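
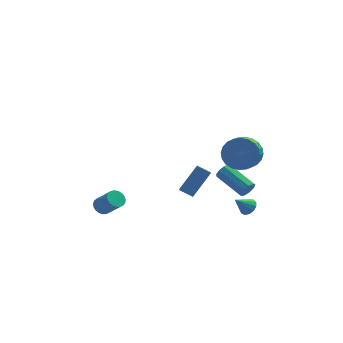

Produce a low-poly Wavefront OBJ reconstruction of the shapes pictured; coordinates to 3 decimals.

v 3.628 -1.469 -1.506
v 4.02 -1.789 -1.244
v 2.872 -1.731 -0.694
v 4.049 -1.494 -1.121
v 3.944 -1.19 -1.121
v 3.739 -0.975 -1.243
v 3.499 -0.917 -1.448
v 3.3 -1.033 -1.671
v 3.205 -1.288 -1.842
v 3.245 -1.601 -1.906
v 3.406 -1.871 -1.843
v 3.638 -2.014 -1.673
v 3.867 -1.983 -1.449
v -4.195 -0.52 -1.708
v -3.837 -0.74 -2.108
v -3.087 -1.4 -1.071
v -3.445 -1.18 -0.672
v -3.729 -0.531 -2.053
v -2.979 -1.192 -1.017
v -3.702 -0.321 -1.939
v -2.951 -0.981 -0.902
v -3.76 -0.145 -1.785
v -3.009 -0.805 -0.748
v -3.893 -0.033 -1.617
v -3.142 -0.694 -0.581
v -4.079 -0.006 -1.466
v -3.328 -0.666 -0.429
v -4.284 -0.068 -1.356
v -3.534 -0.728 -0.319
v -4.475 -0.208 -1.307
v -3.724 -0.868 -0.271
v -4.617 -0.402 -1.328
v -3.866 -1.062 -0.291
v -4.686 -0.616 -1.414
v -3.935 -1.276 -0.378
v -4.67 -0.814 -1.551
v -3.92 -1.474 -0.515
v -4.572 -0.96 -1.716
v -3.822 -1.621 -0.679
v -4.41 -1.031 -1.879
v -3.659 -1.691 -0.842
v -4.209 -1.014 -2.012
v -3.459 -1.674 -0.976
v -4.007 -0.911 -2.093
v -3.256 -1.571 -1.057
v 3.396 -0.989 2.549
v 4.039 -1.551 1.937
v 3.746 -2.412 2.42
v 3.104 -1.851 3.031
v 4.287 -1.459 2.25
v 3.994 -2.321 2.733
v 4.399 -1.296 2.609
v 4.106 -2.158 3.092
v 4.358 -1.087 2.958
v 4.065 -1.948 3.441
v 4.171 -0.862 3.246
v 3.878 -1.723 3.729
v 3.866 -0.657 3.427
v 3.573 -1.518 3.91
v 3.49 -0.502 3.474
v 3.197 -1.364 3.957
v 3.099 -0.422 3.381
v 2.806 -1.283 3.863
v 2.754 -0.428 3.16
v 2.461 -1.289 3.643
v 2.506 -0.519 2.847
v 2.213 -1.381 3.33
v 2.394 -0.682 2.488
v 2.101 -1.544 2.971
v 2.435 -0.892 2.139
v 2.142 -1.753 2.622
v 2.622 -1.117 1.851
v 2.329 -1.978 2.334
v 2.927 -1.322 1.67
v 2.634 -2.183 2.153
v 3.303 -1.476 1.623
v 3.01 -2.338 2.106
v 3.694 -1.557 1.717
v 3.401 -2.418 2.199
v 3.904 1.179 -1.984
v 4.195 1.19 -1.506
v 2.948 2.572 -0.778
v 2.656 2.561 -1.256
v 4.337 1.447 -1.752
v 3.089 2.83 -1.023
v 4.276 1.579 -2.107
v 3.028 2.962 -1.378
v 4.041 1.523 -2.404
v 2.793 2.906 -1.675
v 3.742 1.307 -2.505
v 2.494 2.689 -1.776
v 3.518 1.03 -2.362
v 2.271 2.413 -1.634
v 3.475 0.823 -2.043
v 2.228 2.206 -1.314
v 3.633 0.782 -1.696
v 2.385 2.165 -0.967
v 3.917 0.927 -1.484
v 2.669 2.31 -0.755
v 0.731 -0.314 -1.338
v 0.001 -0.006 -0.955
v 0.805 0.472 -1.829
v 0.075 0.78 -1.446
v 1.765 0.44 0.026
v 1.035 0.748 0.409
v 1.839 1.226 -0.465
v 1.109 1.534 -0.082
f 2 1 4
f 2 4 3
f 4 1 5
f 4 5 3
f 5 1 6
f 5 6 3
f 6 1 7
f 6 7 3
f 7 1 8
f 7 8 3
f 8 1 9
f 8 9 3
f 9 1 10
f 9 10 3
f 10 1 11
f 10 11 3
f 11 1 12
f 11 12 3
f 12 1 13
f 12 13 3
f 13 1 2
f 13 2 3
f 15 14 18
f 15 18 16
f 16 18 19
f 16 19 17
f 18 14 20
f 18 20 19
f 19 20 21
f 19 21 17
f 20 14 22
f 20 22 21
f 21 22 23
f 21 23 17
f 22 14 24
f 22 24 23
f 23 24 25
f 23 25 17
f 24 14 26
f 24 26 25
f 25 26 27
f 25 27 17
f 26 14 28
f 26 28 27
f 27 28 29
f 27 29 17
f 28 14 30
f 28 30 29
f 29 30 31
f 29 31 17
f 30 14 32
f 30 32 31
f 31 32 33
f 31 33 17
f 32 14 34
f 32 34 33
f 33 34 35
f 33 35 17
f 34 14 36
f 34 36 35
f 35 36 37
f 35 37 17
f 36 14 38
f 36 38 37
f 37 38 39
f 37 39 17
f 38 14 40
f 38 40 39
f 39 40 41
f 39 41 17
f 40 14 42
f 40 42 41
f 41 42 43
f 41 43 17
f 42 14 44
f 42 44 43
f 43 44 45
f 43 45 17
f 44 14 15
f 44 15 45
f 45 15 16
f 45 16 17
f 47 46 50
f 47 50 48
f 48 50 51
f 48 51 49
f 50 46 52
f 50 52 51
f 51 52 53
f 51 53 49
f 52 46 54
f 52 54 53
f 53 54 55
f 53 55 49
f 54 46 56
f 54 56 55
f 55 56 57
f 55 57 49
f 56 46 58
f 56 58 57
f 57 58 59
f 57 59 49
f 58 46 60
f 58 60 59
f 59 60 61
f 59 61 49
f 60 46 62
f 60 62 61
f 61 62 63
f 61 63 49
f 62 46 64
f 62 64 63
f 63 64 65
f 63 65 49
f 64 46 66
f 64 66 65
f 65 66 67
f 65 67 49
f 66 46 68
f 66 68 67
f 67 68 69
f 67 69 49
f 68 46 70
f 68 70 69
f 69 70 71
f 69 71 49
f 70 46 72
f 70 72 71
f 71 72 73
f 71 73 49
f 72 46 74
f 72 74 73
f 73 74 75
f 73 75 49
f 74 46 76
f 74 76 75
f 75 76 77
f 75 77 49
f 76 46 78
f 76 78 77
f 77 78 79
f 77 79 49
f 78 46 47
f 78 47 79
f 79 47 48
f 79 48 49
f 81 80 84
f 81 84 82
f 82 84 85
f 82 85 83
f 84 80 86
f 84 86 85
f 85 86 87
f 85 87 83
f 86 80 88
f 86 88 87
f 87 88 89
f 87 89 83
f 88 80 90
f 88 90 89
f 89 90 91
f 89 91 83
f 90 80 92
f 90 92 91
f 91 92 93
f 91 93 83
f 92 80 94
f 92 94 93
f 93 94 95
f 93 95 83
f 94 80 96
f 94 96 95
f 95 96 97
f 95 97 83
f 96 80 98
f 96 98 97
f 97 98 99
f 97 99 83
f 98 80 81
f 98 81 99
f 99 81 82
f 99 82 83
f 101 103 100
f 104 101 100
f 100 103 102
f 102 104 100
f 101 107 103
f 105 101 104
f 105 107 101
f 103 107 102
f 106 104 102
f 102 107 106
f 106 105 104
f 107 105 106



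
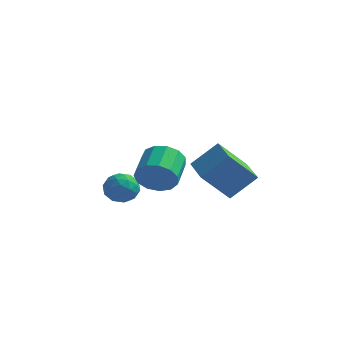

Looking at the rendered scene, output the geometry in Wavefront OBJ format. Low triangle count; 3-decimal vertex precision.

v 0.895 -3.859 3.7
v 1.445 -3.458 2.927
v 1.154 -1.941 3.506
v 0.605 -2.341 4.28
v 0.897 -3.491 2.738
v 0.606 -1.974 3.317
v 0.348 -3.641 2.855
v 0.058 -2.123 3.434
v -0.027 -3.86 3.241
v -0.317 -2.342 3.82
v -0.109 -4.078 3.772
v -0.399 -2.561 4.351
v 0.128 -4.227 4.281
v -0.162 -2.71 4.86
v 0.608 -4.259 4.605
v 0.318 -2.741 5.184
v 1.18 -4.164 4.642
v 0.889 -2.646 5.221
v 1.661 -3.972 4.38
v 1.37 -2.454 4.96
v 1.899 -3.744 3.903
v 1.608 -2.226 4.482
v 1.818 -3.552 3.361
v 1.528 -2.035 3.94
v 0.077 1.858 2.197
v 1.165 2.657 3.447
v 1.206 2.763 0.635
v 2.295 3.562 1.884
v 1.285 0.278 2.156
v 2.374 1.077 3.405
v 2.415 1.183 0.593
v 3.503 1.982 1.843
v -1.502 -1.173 2.216
v -1.17 -1.593 1.449
v -2.89 -1.167 1.611
v -2.558 -1.587 0.844
v -2.597 -2.054 1.653
v -1.74 -2.059 2.027
v -2.32 -0.701 1.033
v -1.463 -0.706 1.407
v -1.675 -1.302 0.718
v -1.847 -2.138 1.101
v -2.213 -0.622 1.959
v -2.385 -1.458 2.342
v -1.214 -1.384 1.886
v -2.846 -1.376 1.174
v -2.869 -1.651 1.65
v -2.674 -1.898 1.199
v -1.549 -1.657 2.226
v -1.354 -1.904 1.775
v -2.193 -2.175 1.895
v -2.706 -0.856 1.285
v -2.511 -1.103 0.834
v -1.386 -0.862 1.861
v -1.191 -1.109 1.41
v -1.867 -0.585 1.165
v -1.316 -1.459 1.005
v -2.131 -1.456 0.649
v -1.992 -0.935 0.76
v -1.488 -0.938 0.98
v -1.416 -1.951 1.23
v -2.232 -1.947 0.875
v -2.256 -2.222 1.35
v -1.752 -2.224 1.57
v -1.714 -1.78 0.8
v -1.828 -0.813 2.185
v -2.644 -0.809 1.83
v -2.308 -0.536 1.49
v -1.804 -0.538 1.71
v -1.929 -1.304 2.411
v -2.744 -1.301 2.055
v -2.572 -1.822 2.08
v -2.068 -1.825 2.3
v -2.346 -0.98 2.26
f 2 1 5
f 2 5 3
f 3 5 6
f 3 6 4
f 5 1 7
f 5 7 6
f 6 7 8
f 6 8 4
f 7 1 9
f 7 9 8
f 8 9 10
f 8 10 4
f 9 1 11
f 9 11 10
f 10 11 12
f 10 12 4
f 11 1 13
f 11 13 12
f 12 13 14
f 12 14 4
f 13 1 15
f 13 15 14
f 14 15 16
f 14 16 4
f 15 1 17
f 15 17 16
f 16 17 18
f 16 18 4
f 17 1 19
f 17 19 18
f 18 19 20
f 18 20 4
f 19 1 21
f 19 21 20
f 20 21 22
f 20 22 4
f 21 1 23
f 21 23 22
f 22 23 24
f 22 24 4
f 23 1 2
f 23 2 24
f 24 2 3
f 24 3 4
f 26 28 25
f 29 26 25
f 25 28 27
f 27 29 25
f 26 32 28
f 30 26 29
f 30 32 26
f 28 32 27
f 31 29 27
f 27 32 31
f 31 30 29
f 32 30 31
f 33 70 49
f 70 44 73
f 49 73 38
f 70 73 49
f 33 49 45
f 49 38 50
f 45 50 34
f 49 50 45
f 33 45 54
f 45 34 55
f 54 55 40
f 45 55 54
f 33 54 66
f 54 40 69
f 66 69 43
f 54 69 66
f 33 66 70
f 66 43 74
f 70 74 44
f 66 74 70
f 34 50 61
f 50 38 64
f 61 64 42
f 50 64 61
f 38 73 51
f 73 44 72
f 51 72 37
f 73 72 51
f 44 74 71
f 74 43 67
f 71 67 35
f 74 67 71
f 43 69 68
f 69 40 56
f 68 56 39
f 69 56 68
f 40 55 60
f 55 34 57
f 60 57 41
f 55 57 60
f 36 62 48
f 62 42 63
f 48 63 37
f 62 63 48
f 36 48 46
f 48 37 47
f 46 47 35
f 48 47 46
f 36 46 53
f 46 35 52
f 53 52 39
f 46 52 53
f 36 53 58
f 53 39 59
f 58 59 41
f 53 59 58
f 36 58 62
f 58 41 65
f 62 65 42
f 58 65 62
f 37 63 51
f 63 42 64
f 51 64 38
f 63 64 51
f 35 47 71
f 47 37 72
f 71 72 44
f 47 72 71
f 39 52 68
f 52 35 67
f 68 67 43
f 52 67 68
f 41 59 60
f 59 39 56
f 60 56 40
f 59 56 60
f 42 65 61
f 65 41 57
f 61 57 34
f 65 57 61



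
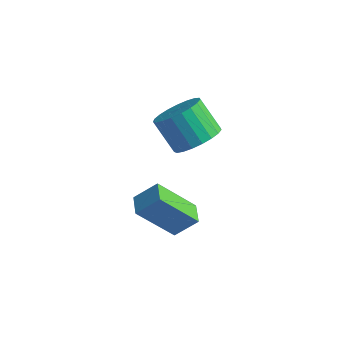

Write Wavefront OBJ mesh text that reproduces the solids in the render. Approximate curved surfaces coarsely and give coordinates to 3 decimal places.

v -0.578 1.721 0.501
v -0.084 1.174 1.035
v -1.008 1.351 2.072
v -1.502 1.899 1.539
v 0.065 1.513 1.11
v -0.858 1.69 2.147
v 0.104 1.888 1.08
v -0.82 2.065 2.117
v 0.024 2.235 0.95
v -0.899 2.412 1.987
v -0.159 2.492 0.743
v -1.083 2.669 1.78
v -0.415 2.617 0.493
v -1.339 2.794 1.531
v -0.7 2.586 0.246
v -1.623 2.763 1.283
v -0.963 2.406 0.042
v -1.886 2.583 1.079
v -1.16 2.108 -0.082
v -2.083 2.285 0.955
v -1.256 1.743 -0.106
v -2.179 1.92 0.932
v -1.235 1.374 -0.024
v -2.158 1.551 1.013
v -1.101 1.065 0.149
v -2.024 1.242 1.186
v -0.876 0.87 0.382
v -1.799 1.047 1.419
v -0.6 0.822 0.636
v -1.523 0.999 1.673
v -0.32 0.929 0.867
v -1.243 1.106 1.904
v -0.532 0.137 -3.45
v -1.553 -0.672 -1.999
v -1.028 0.801 -3.429
v -2.049 -0.008 -1.978
v 0.129 0.608 -2.722
v -0.892 -0.201 -1.271
v -0.367 1.272 -2.701
v -1.388 0.463 -1.25
f 2 1 5
f 2 5 3
f 3 5 6
f 3 6 4
f 5 1 7
f 5 7 6
f 6 7 8
f 6 8 4
f 7 1 9
f 7 9 8
f 8 9 10
f 8 10 4
f 9 1 11
f 9 11 10
f 10 11 12
f 10 12 4
f 11 1 13
f 11 13 12
f 12 13 14
f 12 14 4
f 13 1 15
f 13 15 14
f 14 15 16
f 14 16 4
f 15 1 17
f 15 17 16
f 16 17 18
f 16 18 4
f 17 1 19
f 17 19 18
f 18 19 20
f 18 20 4
f 19 1 21
f 19 21 20
f 20 21 22
f 20 22 4
f 21 1 23
f 21 23 22
f 22 23 24
f 22 24 4
f 23 1 25
f 23 25 24
f 24 25 26
f 24 26 4
f 25 1 27
f 25 27 26
f 26 27 28
f 26 28 4
f 27 1 29
f 27 29 28
f 28 29 30
f 28 30 4
f 29 1 31
f 29 31 30
f 30 31 32
f 30 32 4
f 31 1 2
f 31 2 32
f 32 2 3
f 32 3 4
f 34 36 33
f 37 34 33
f 33 36 35
f 35 37 33
f 34 40 36
f 38 34 37
f 38 40 34
f 36 40 35
f 39 37 35
f 35 40 39
f 39 38 37
f 40 38 39



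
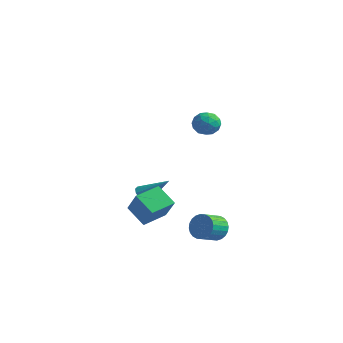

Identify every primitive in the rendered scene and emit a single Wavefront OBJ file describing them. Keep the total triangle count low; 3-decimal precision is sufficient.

v -1.952 -1.299 -3.842
v -1.576 -1.59 -4.096
v -0.788 -0.721 -2.778
v -1.59 -1.291 -4.243
v -1.743 -0.994 -4.236
v -1.976 -0.814 -4.079
v -2.2 -0.819 -3.831
v -2.329 -1.007 -3.588
v -2.315 -1.306 -3.442
v -2.162 -1.603 -3.448
v -1.929 -1.783 -3.605
v -1.705 -1.778 -3.853
v 2.737 -1.593 1.886
v 3.349 -1.575 2.213
v 2.531 -2.605 2.327
v 3.143 -2.587 2.654
v 2.631 -2.16 2.849
v 2.759 -1.534 2.577
v 3.121 -2.646 1.963
v 3.249 -2.02 1.691
v 3.586 -2.225 2.261
v 3.283 -1.925 2.809
v 2.597 -2.255 1.731
v 2.294 -1.955 2.279
v 3.061 -1.495 2.011
v 2.819 -2.685 2.529
v 2.518 -2.434 2.644
v 2.878 -2.423 2.836
v 2.714 -1.471 2.224
v 3.074 -1.461 2.417
v 2.652 -1.804 2.791
v 2.806 -2.719 2.123
v 3.166 -2.709 2.316
v 3.002 -1.757 1.704
v 3.362 -1.746 1.896
v 3.228 -2.376 1.749
v 3.56 -1.867 2.232
v 3.439 -2.462 2.491
v 3.426 -2.496 2.085
v 3.501 -2.129 1.924
v 3.382 -1.69 2.554
v 3.261 -2.285 2.813
v 2.96 -2.034 2.927
v 3.035 -1.666 2.767
v 3.521 -2.073 2.582
v 2.619 -1.895 1.727
v 2.498 -2.49 1.986
v 2.845 -2.514 1.773
v 2.92 -2.146 1.613
v 2.441 -1.718 2.049
v 2.32 -2.313 2.308
v 2.379 -2.051 2.616
v 2.454 -1.684 2.455
v 2.359 -2.107 1.958
v 3.988 -2.51 -3.76
v 4.277 -2.764 -4.357
v 4.261 -3.724 -3.956
v 3.972 -3.47 -3.36
v 4.503 -2.706 -4.208
v 4.487 -3.665 -3.807
v 4.651 -2.618 -3.991
v 4.635 -3.577 -3.59
v 4.698 -2.513 -3.739
v 4.682 -3.473 -3.338
v 4.636 -2.408 -3.49
v 4.62 -3.368 -3.089
v 4.476 -2.319 -3.282
v 4.46 -3.278 -2.881
v 4.242 -2.258 -3.147
v 4.226 -3.218 -2.746
v 3.969 -2.236 -3.106
v 3.953 -3.196 -2.705
v 3.699 -2.256 -3.164
v 3.683 -3.216 -2.763
v 3.473 -2.315 -3.313
v 3.457 -3.274 -2.912
v 3.325 -2.403 -3.53
v 3.309 -3.362 -3.129
v 3.278 -2.507 -3.782
v 3.262 -3.467 -3.381
v 3.34 -2.612 -4.031
v 3.324 -3.572 -3.63
v 3.5 -2.702 -4.239
v 3.484 -3.661 -3.838
v 3.734 -2.762 -4.374
v 3.718 -3.722 -3.973
v 4.007 -2.784 -4.415
v 3.991 -3.744 -4.014
v -1.023 -3.187 -3.865
v -0.05 -3.571 -2.667
v -0.871 -1.908 -3.578
v 0.102 -2.292 -2.38
v -0.022 -3.128 -4.66
v 0.951 -3.512 -3.462
v 0.13 -1.849 -4.373
v 1.103 -2.233 -3.175
f 2 1 4
f 2 4 3
f 4 1 5
f 4 5 3
f 5 1 6
f 5 6 3
f 6 1 7
f 6 7 3
f 7 1 8
f 7 8 3
f 8 1 9
f 8 9 3
f 9 1 10
f 9 10 3
f 10 1 11
f 10 11 3
f 11 1 12
f 11 12 3
f 12 1 2
f 12 2 3
f 13 50 29
f 50 24 53
f 29 53 18
f 50 53 29
f 13 29 25
f 29 18 30
f 25 30 14
f 29 30 25
f 13 25 34
f 25 14 35
f 34 35 20
f 25 35 34
f 13 34 46
f 34 20 49
f 46 49 23
f 34 49 46
f 13 46 50
f 46 23 54
f 50 54 24
f 46 54 50
f 14 30 41
f 30 18 44
f 41 44 22
f 30 44 41
f 18 53 31
f 53 24 52
f 31 52 17
f 53 52 31
f 24 54 51
f 54 23 47
f 51 47 15
f 54 47 51
f 23 49 48
f 49 20 36
f 48 36 19
f 49 36 48
f 20 35 40
f 35 14 37
f 40 37 21
f 35 37 40
f 16 42 28
f 42 22 43
f 28 43 17
f 42 43 28
f 16 28 26
f 28 17 27
f 26 27 15
f 28 27 26
f 16 26 33
f 26 15 32
f 33 32 19
f 26 32 33
f 16 33 38
f 33 19 39
f 38 39 21
f 33 39 38
f 16 38 42
f 38 21 45
f 42 45 22
f 38 45 42
f 17 43 31
f 43 22 44
f 31 44 18
f 43 44 31
f 15 27 51
f 27 17 52
f 51 52 24
f 27 52 51
f 19 32 48
f 32 15 47
f 48 47 23
f 32 47 48
f 21 39 40
f 39 19 36
f 40 36 20
f 39 36 40
f 22 45 41
f 45 21 37
f 41 37 14
f 45 37 41
f 56 55 59
f 56 59 57
f 57 59 60
f 57 60 58
f 59 55 61
f 59 61 60
f 60 61 62
f 60 62 58
f 61 55 63
f 61 63 62
f 62 63 64
f 62 64 58
f 63 55 65
f 63 65 64
f 64 65 66
f 64 66 58
f 65 55 67
f 65 67 66
f 66 67 68
f 66 68 58
f 67 55 69
f 67 69 68
f 68 69 70
f 68 70 58
f 69 55 71
f 69 71 70
f 70 71 72
f 70 72 58
f 71 55 73
f 71 73 72
f 72 73 74
f 72 74 58
f 73 55 75
f 73 75 74
f 74 75 76
f 74 76 58
f 75 55 77
f 75 77 76
f 76 77 78
f 76 78 58
f 77 55 79
f 77 79 78
f 78 79 80
f 78 80 58
f 79 55 81
f 79 81 80
f 80 81 82
f 80 82 58
f 81 55 83
f 81 83 82
f 82 83 84
f 82 84 58
f 83 55 85
f 83 85 84
f 84 85 86
f 84 86 58
f 85 55 87
f 85 87 86
f 86 87 88
f 86 88 58
f 87 55 56
f 87 56 88
f 88 56 57
f 88 57 58
f 90 92 89
f 93 90 89
f 89 92 91
f 91 93 89
f 90 96 92
f 94 90 93
f 94 96 90
f 92 96 91
f 95 93 91
f 91 96 95
f 95 94 93
f 96 94 95



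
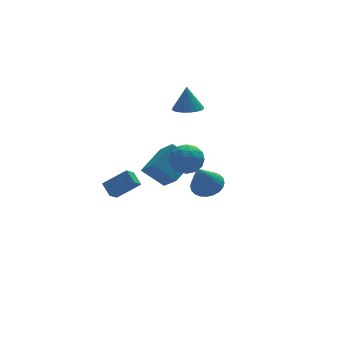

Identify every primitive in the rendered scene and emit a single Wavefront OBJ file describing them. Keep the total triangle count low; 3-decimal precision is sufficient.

v -1.993 0.286 -0.617
v -0.619 1.089 0.203
v -2.103 1.795 -1.91
v -0.729 2.597 -1.09
v -0.991 -0.457 -1.57
v 0.383 0.345 -0.75
v -1.101 1.051 -2.863
v 0.273 1.854 -2.043
v 1.593 1.698 -3.809
v 2.202 2.255 -3.359
v 0.787 1.142 -2.031
v 1.921 2.485 -3.415
v 1.591 2.595 -3.53
v 1.261 2.569 -3.687
v 0.982 2.41 -3.864
v 0.795 2.142 -4.032
v 0.73 1.807 -4.166
v 0.796 1.456 -4.246
v 0.984 1.141 -4.259
v 1.264 0.911 -4.204
v 1.594 0.8 -4.089
v 1.924 0.827 -3.931
v 2.204 0.986 -3.755
v 2.391 1.253 -3.587
v 2.456 1.588 -3.453
v 2.389 1.94 -3.373
v 1.023 3.074 1.406
v 1.511 2.393 1.552
v 1.077 3.426 2.874
v 1.74 2.624 1.488
v 1.86 2.924 1.411
v 1.852 3.246 1.334
v 1.718 3.543 1.268
v 1.479 3.767 1.223
v 1.17 3.887 1.206
v 0.838 3.882 1.219
v 0.535 3.754 1.261
v 0.306 3.523 1.325
v 0.186 3.224 1.401
v 0.194 2.901 1.479
v 0.327 2.605 1.545
v 0.567 2.38 1.59
v 0.876 2.261 1.607
v 1.207 2.265 1.594
v -1.533 -3.26 2.924
v -0.932 -3.898 2.596
v -2.548 -3.682 1.884
v -1.947 -4.32 1.556
v -2.335 -4.433 2.4
v -1.707 -4.172 3.043
v -1.773 -3.408 1.437
v -1.145 -3.147 2.08
v -1.08 -3.989 1.677
v -1.427 -4.623 2.272
v -2.053 -2.957 2.208
v -2.4 -3.591 2.803
v -1.143 -3.542 2.852
v -2.337 -4.038 1.628
v -2.565 -4.104 2.125
v -2.211 -4.479 1.932
v -1.599 -3.703 3.114
v -1.245 -4.078 2.922
v -2.07 -4.392 2.806
v -2.235 -3.502 1.558
v -1.881 -3.877 1.366
v -1.269 -3.101 2.548
v -0.915 -3.476 2.355
v -1.41 -3.188 1.674
v -0.877 -3.971 2.119
v -1.474 -4.219 1.507
v -1.372 -3.683 1.437
v -1.003 -3.53 1.815
v -1.081 -4.343 2.469
v -1.678 -4.591 1.857
v -1.906 -4.657 2.353
v -1.537 -4.504 2.731
v -1.168 -4.397 1.928
v -1.802 -2.989 2.623
v -2.399 -3.237 2.011
v -1.943 -3.076 1.749
v -1.574 -2.923 2.127
v -2.006 -3.361 2.973
v -2.603 -3.609 2.361
v -2.477 -4.05 2.665
v -2.108 -3.897 3.043
v -2.312 -3.183 2.552
v -3.77 0.857 -3.01
v -4.287 0.461 -2.495
v -3.902 1.637 -2.542
v -4.418 1.241 -2.026
v -2.562 0.499 -2.074
v -3.078 0.103 -1.558
v -2.693 1.279 -1.605
v -3.21 0.883 -1.09
f 2 4 1
f 5 2 1
f 1 4 3
f 3 5 1
f 2 8 4
f 6 2 5
f 6 8 2
f 4 8 3
f 7 5 3
f 3 8 7
f 7 6 5
f 8 6 7
f 10 9 12
f 10 12 11
f 12 9 13
f 12 13 11
f 13 9 14
f 13 14 11
f 14 9 15
f 14 15 11
f 15 9 16
f 15 16 11
f 16 9 17
f 16 17 11
f 17 9 18
f 17 18 11
f 18 9 19
f 18 19 11
f 19 9 20
f 19 20 11
f 20 9 21
f 20 21 11
f 21 9 22
f 21 22 11
f 22 9 23
f 22 23 11
f 23 9 24
f 23 24 11
f 24 9 25
f 24 25 11
f 25 9 26
f 25 26 11
f 26 9 10
f 26 10 11
f 28 27 30
f 28 30 29
f 30 27 31
f 30 31 29
f 31 27 32
f 31 32 29
f 32 27 33
f 32 33 29
f 33 27 34
f 33 34 29
f 34 27 35
f 34 35 29
f 35 27 36
f 35 36 29
f 36 27 37
f 36 37 29
f 37 27 38
f 37 38 29
f 38 27 39
f 38 39 29
f 39 27 40
f 39 40 29
f 40 27 41
f 40 41 29
f 41 27 42
f 41 42 29
f 42 27 43
f 42 43 29
f 43 27 44
f 43 44 29
f 44 27 28
f 44 28 29
f 45 82 61
f 82 56 85
f 61 85 50
f 82 85 61
f 45 61 57
f 61 50 62
f 57 62 46
f 61 62 57
f 45 57 66
f 57 46 67
f 66 67 52
f 57 67 66
f 45 66 78
f 66 52 81
f 78 81 55
f 66 81 78
f 45 78 82
f 78 55 86
f 82 86 56
f 78 86 82
f 46 62 73
f 62 50 76
f 73 76 54
f 62 76 73
f 50 85 63
f 85 56 84
f 63 84 49
f 85 84 63
f 56 86 83
f 86 55 79
f 83 79 47
f 86 79 83
f 55 81 80
f 81 52 68
f 80 68 51
f 81 68 80
f 52 67 72
f 67 46 69
f 72 69 53
f 67 69 72
f 48 74 60
f 74 54 75
f 60 75 49
f 74 75 60
f 48 60 58
f 60 49 59
f 58 59 47
f 60 59 58
f 48 58 65
f 58 47 64
f 65 64 51
f 58 64 65
f 48 65 70
f 65 51 71
f 70 71 53
f 65 71 70
f 48 70 74
f 70 53 77
f 74 77 54
f 70 77 74
f 49 75 63
f 75 54 76
f 63 76 50
f 75 76 63
f 47 59 83
f 59 49 84
f 83 84 56
f 59 84 83
f 51 64 80
f 64 47 79
f 80 79 55
f 64 79 80
f 53 71 72
f 71 51 68
f 72 68 52
f 71 68 72
f 54 77 73
f 77 53 69
f 73 69 46
f 77 69 73
f 88 90 87
f 91 88 87
f 87 90 89
f 89 91 87
f 88 94 90
f 92 88 91
f 92 94 88
f 90 94 89
f 93 91 89
f 89 94 93
f 93 92 91
f 94 92 93



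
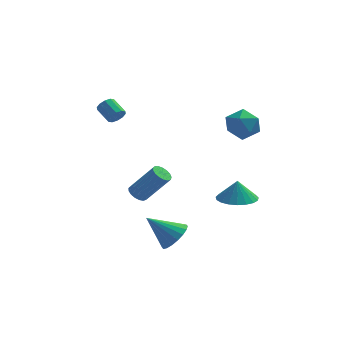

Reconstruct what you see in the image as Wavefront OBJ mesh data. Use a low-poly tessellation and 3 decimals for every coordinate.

v 2.417 0.611 -2.676
v 3.188 -0.067 -2.596
v 2.423 0.749 -1.564
v 3.399 0.302 -2.642
v 3.441 0.725 -2.694
v 3.306 1.129 -2.744
v 3.017 1.443 -2.781
v 2.624 1.613 -2.8
v 2.196 1.61 -2.798
v 1.806 1.434 -2.775
v 1.522 1.116 -2.734
v 1.392 0.711 -2.683
v 1.44 0.289 -2.632
v 1.657 -0.078 -2.587
v 2.006 -0.325 -2.558
v 2.425 -0.411 -2.55
v 2.844 -0.319 -2.563
v -0.479 -1.731 -3.988
v 0.115 -1.592 -3.327
v -1.821 -1.589 -2.812
v 0.04 -1.222 -3.458
v -0.139 -0.952 -3.694
v -0.385 -0.836 -3.989
v -0.649 -0.898 -4.283
v -0.88 -1.124 -4.519
v -1.032 -1.471 -4.65
v -1.074 -1.87 -4.65
v -0.998 -2.241 -4.518
v -0.82 -2.51 -4.282
v -0.574 -2.626 -3.988
v -0.309 -2.564 -3.694
v -0.078 -2.338 -3.458
v 0.073 -1.991 -3.327
v 1.818 0.658 2.817
v 2.288 1.438 2.491
v 2.972 -0.258 2.289
v 3.442 0.522 1.963
v 3.354 0.373 2.915
v 2.641 0.94 3.241
v 2.619 0.24 1.539
v 1.906 0.807 1.865
v 2.784 1.18 1.701
v 3.237 1.262 2.551
v 2.023 -0.082 2.229
v 2.476 0 3.079
v -2.541 3.931 -4.412
v -2.112 3.768 -4.766
v -0.869 3.606 -3.182
v -1.299 3.769 -2.828
v -2.088 4.044 -4.756
v -0.845 3.882 -3.172
v -2.169 4.295 -4.667
v -0.926 4.133 -3.083
v -2.334 4.462 -4.52
v -1.092 4.3 -2.936
v -2.548 4.507 -4.348
v -1.305 4.345 -2.764
v -2.759 4.421 -4.191
v -1.517 4.259 -2.607
v -2.921 4.222 -4.084
v -1.678 4.06 -2.5
v -2.996 3.957 -4.053
v -1.753 3.795 -2.469
v -2.967 3.685 -4.104
v -1.724 3.523 -2.519
v -2.84 3.47 -4.225
v -1.597 3.308 -2.641
v -2.645 3.361 -4.389
v -1.402 3.199 -2.805
v -2.426 3.382 -4.559
v -1.183 3.22 -2.975
v -2.234 3.529 -4.695
v -0.991 3.367 -3.111
v -3.47 3.227 1.431
v -3.071 3.364 1.734
v -3.67 4.051 2.212
v -4.07 3.913 1.909
v -3.066 3.551 1.472
v -3.666 4.238 1.951
v -3.215 3.614 1.195
v -3.815 4.3 1.673
v -3.462 3.528 1.007
v -4.062 4.215 1.486
v -3.712 3.328 0.982
v -4.312 4.015 1.46
v -3.87 3.089 1.128
v -4.469 3.776 1.606
v -3.874 2.902 1.389
v -4.474 3.589 1.868
v -3.725 2.84 1.667
v -4.325 3.526 2.145
v -3.478 2.925 1.854
v -4.078 3.612 2.333
v -3.228 3.125 1.88
v -3.828 3.812 2.358
f 2 1 4
f 2 4 3
f 4 1 5
f 4 5 3
f 5 1 6
f 5 6 3
f 6 1 7
f 6 7 3
f 7 1 8
f 7 8 3
f 8 1 9
f 8 9 3
f 9 1 10
f 9 10 3
f 10 1 11
f 10 11 3
f 11 1 12
f 11 12 3
f 12 1 13
f 12 13 3
f 13 1 14
f 13 14 3
f 14 1 15
f 14 15 3
f 15 1 16
f 15 16 3
f 16 1 17
f 16 17 3
f 17 1 2
f 17 2 3
f 19 18 21
f 19 21 20
f 21 18 22
f 21 22 20
f 22 18 23
f 22 23 20
f 23 18 24
f 23 24 20
f 24 18 25
f 24 25 20
f 25 18 26
f 25 26 20
f 26 18 27
f 26 27 20
f 27 18 28
f 27 28 20
f 28 18 29
f 28 29 20
f 29 18 30
f 29 30 20
f 30 18 31
f 30 31 20
f 31 18 32
f 31 32 20
f 32 18 33
f 32 33 20
f 33 18 19
f 33 19 20
f 34 45 39
f 34 39 35
f 34 35 41
f 34 41 44
f 34 44 45
f 35 39 43
f 39 45 38
f 45 44 36
f 44 41 40
f 41 35 42
f 37 43 38
f 37 38 36
f 37 36 40
f 37 40 42
f 37 42 43
f 38 43 39
f 36 38 45
f 40 36 44
f 42 40 41
f 43 42 35
f 47 46 50
f 47 50 48
f 48 50 51
f 48 51 49
f 50 46 52
f 50 52 51
f 51 52 53
f 51 53 49
f 52 46 54
f 52 54 53
f 53 54 55
f 53 55 49
f 54 46 56
f 54 56 55
f 55 56 57
f 55 57 49
f 56 46 58
f 56 58 57
f 57 58 59
f 57 59 49
f 58 46 60
f 58 60 59
f 59 60 61
f 59 61 49
f 60 46 62
f 60 62 61
f 61 62 63
f 61 63 49
f 62 46 64
f 62 64 63
f 63 64 65
f 63 65 49
f 64 46 66
f 64 66 65
f 65 66 67
f 65 67 49
f 66 46 68
f 66 68 67
f 67 68 69
f 67 69 49
f 68 46 70
f 68 70 69
f 69 70 71
f 69 71 49
f 70 46 72
f 70 72 71
f 71 72 73
f 71 73 49
f 72 46 47
f 72 47 73
f 73 47 48
f 73 48 49
f 75 74 78
f 75 78 76
f 76 78 79
f 76 79 77
f 78 74 80
f 78 80 79
f 79 80 81
f 79 81 77
f 80 74 82
f 80 82 81
f 81 82 83
f 81 83 77
f 82 74 84
f 82 84 83
f 83 84 85
f 83 85 77
f 84 74 86
f 84 86 85
f 85 86 87
f 85 87 77
f 86 74 88
f 86 88 87
f 87 88 89
f 87 89 77
f 88 74 90
f 88 90 89
f 89 90 91
f 89 91 77
f 90 74 92
f 90 92 91
f 91 92 93
f 91 93 77
f 92 74 94
f 92 94 93
f 93 94 95
f 93 95 77
f 94 74 75
f 94 75 95
f 95 75 76
f 95 76 77



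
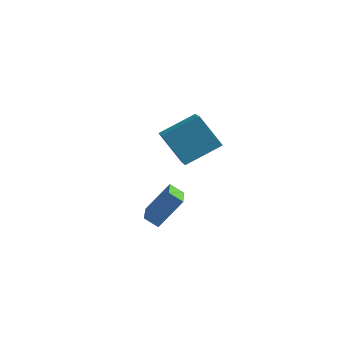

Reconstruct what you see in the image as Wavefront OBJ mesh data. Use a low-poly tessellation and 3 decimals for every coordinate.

v -0.865 -2.542 -2.827
v -1.569 -2.536 -2.351
v -1.399 -0.646 -3.639
v -2.103 -0.64 -3.162
v 0.083 -1.68 -1.438
v -0.621 -1.674 -0.961
v -0.451 0.216 -2.249
v -1.155 0.222 -1.773
v -3.017 4.344 -1.167
v -2.315 2.681 -0.154
v -1.474 5.574 -0.217
v -0.772 3.911 0.796
v -1.708 3.929 -2.756
v -1.006 2.266 -1.743
v -0.165 5.159 -1.806
v 0.537 3.496 -0.793
f 2 4 1
f 5 2 1
f 1 4 3
f 3 5 1
f 2 8 4
f 6 2 5
f 6 8 2
f 4 8 3
f 7 5 3
f 3 8 7
f 7 6 5
f 8 6 7
f 10 12 9
f 13 10 9
f 9 12 11
f 11 13 9
f 10 16 12
f 14 10 13
f 14 16 10
f 12 16 11
f 15 13 11
f 11 16 15
f 15 14 13
f 16 14 15



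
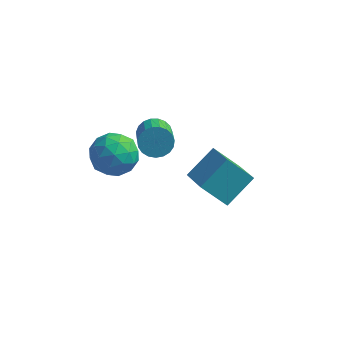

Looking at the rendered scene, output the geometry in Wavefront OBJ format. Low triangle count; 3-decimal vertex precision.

v -1.819 4.023 -0.843
v -1.507 4.484 -0.34
v -0.97 3.198 0.506
v -1.281 2.737 0.003
v -1.793 4.442 -0.222
v -1.256 3.157 0.624
v -2.083 4.328 -0.211
v -1.546 3.043 0.635
v -2.327 4.161 -0.309
v -1.79 2.876 0.536
v -2.484 3.97 -0.5
v -1.946 2.685 0.346
v -2.525 3.788 -0.75
v -1.988 2.503 0.096
v -2.444 3.647 -1.016
v -1.907 2.362 -0.17
v -2.255 3.571 -1.252
v -1.718 2.285 -0.406
v -1.991 3.573 -1.418
v -1.454 2.287 -0.572
v -1.697 3.652 -1.484
v -1.159 2.367 -0.638
v -1.424 3.796 -1.439
v -0.886 2.51 -0.593
v -1.219 3.979 -1.291
v -0.681 2.693 -0.445
v -1.118 4.169 -1.066
v -0.58 2.884 -0.22
v -1.138 4.334 -0.802
v -0.6 3.049 0.044
v -1.276 4.446 -0.545
v -0.738 3.16 0.301
v -0.061 3.033 -2.129
v 0.668 4.211 -1.195
v 1.031 3.208 -3.201
v 1.759 4.386 -2.267
v 0.921 1.794 -1.333
v 1.649 2.972 -0.399
v 2.012 1.969 -2.405
v 2.741 3.147 -1.471
v -1.446 0.232 2.479
v -0.81 -0.543 2.243
v -2.69 -0.857 2.697
v -2.054 -1.632 2.461
v -1.928 -1.111 3.342
v -1.159 -0.439 3.207
v -2.341 -0.961 1.733
v -1.572 -0.289 1.598
v -1.363 -1.281 1.782
v -1.107 -1.373 2.776
v -2.393 -0.027 2.164
v -2.137 -0.119 3.158
v -1.019 -0.06 2.342
v -2.481 -1.34 2.598
v -2.407 -1.034 3.116
v -2.033 -1.489 2.977
v -1.224 0.001 2.908
v -0.85 -0.454 2.769
v -1.507 -0.788 3.415
v -2.65 -0.946 2.171
v -2.276 -1.401 2.032
v -1.467 0.089 1.963
v -1.093 -0.366 1.824
v -1.993 -0.612 1.525
v -0.97 -0.949 1.932
v -1.701 -1.589 2.061
v -1.87 -1.195 1.633
v -1.418 -0.8 1.553
v -0.819 -1.004 2.516
v -1.551 -1.643 2.645
v -1.476 -1.337 3.162
v -1.025 -0.942 3.083
v -1.144 -1.437 2.246
v -1.949 0.243 2.295
v -2.681 -0.396 2.424
v -2.475 -0.458 1.857
v -2.024 -0.063 1.778
v -1.799 0.189 2.879
v -2.53 -0.451 3.008
v -2.082 -0.6 3.387
v -1.63 -0.205 3.307
v -2.356 0.037 2.694
f 2 1 5
f 2 5 3
f 3 5 6
f 3 6 4
f 5 1 7
f 5 7 6
f 6 7 8
f 6 8 4
f 7 1 9
f 7 9 8
f 8 9 10
f 8 10 4
f 9 1 11
f 9 11 10
f 10 11 12
f 10 12 4
f 11 1 13
f 11 13 12
f 12 13 14
f 12 14 4
f 13 1 15
f 13 15 14
f 14 15 16
f 14 16 4
f 15 1 17
f 15 17 16
f 16 17 18
f 16 18 4
f 17 1 19
f 17 19 18
f 18 19 20
f 18 20 4
f 19 1 21
f 19 21 20
f 20 21 22
f 20 22 4
f 21 1 23
f 21 23 22
f 22 23 24
f 22 24 4
f 23 1 25
f 23 25 24
f 24 25 26
f 24 26 4
f 25 1 27
f 25 27 26
f 26 27 28
f 26 28 4
f 27 1 29
f 27 29 28
f 28 29 30
f 28 30 4
f 29 1 31
f 29 31 30
f 30 31 32
f 30 32 4
f 31 1 2
f 31 2 32
f 32 2 3
f 32 3 4
f 34 36 33
f 37 34 33
f 33 36 35
f 35 37 33
f 34 40 36
f 38 34 37
f 38 40 34
f 36 40 35
f 39 37 35
f 35 40 39
f 39 38 37
f 40 38 39
f 41 78 57
f 78 52 81
f 57 81 46
f 78 81 57
f 41 57 53
f 57 46 58
f 53 58 42
f 57 58 53
f 41 53 62
f 53 42 63
f 62 63 48
f 53 63 62
f 41 62 74
f 62 48 77
f 74 77 51
f 62 77 74
f 41 74 78
f 74 51 82
f 78 82 52
f 74 82 78
f 42 58 69
f 58 46 72
f 69 72 50
f 58 72 69
f 46 81 59
f 81 52 80
f 59 80 45
f 81 80 59
f 52 82 79
f 82 51 75
f 79 75 43
f 82 75 79
f 51 77 76
f 77 48 64
f 76 64 47
f 77 64 76
f 48 63 68
f 63 42 65
f 68 65 49
f 63 65 68
f 44 70 56
f 70 50 71
f 56 71 45
f 70 71 56
f 44 56 54
f 56 45 55
f 54 55 43
f 56 55 54
f 44 54 61
f 54 43 60
f 61 60 47
f 54 60 61
f 44 61 66
f 61 47 67
f 66 67 49
f 61 67 66
f 44 66 70
f 66 49 73
f 70 73 50
f 66 73 70
f 45 71 59
f 71 50 72
f 59 72 46
f 71 72 59
f 43 55 79
f 55 45 80
f 79 80 52
f 55 80 79
f 47 60 76
f 60 43 75
f 76 75 51
f 60 75 76
f 49 67 68
f 67 47 64
f 68 64 48
f 67 64 68
f 50 73 69
f 73 49 65
f 69 65 42
f 73 65 69



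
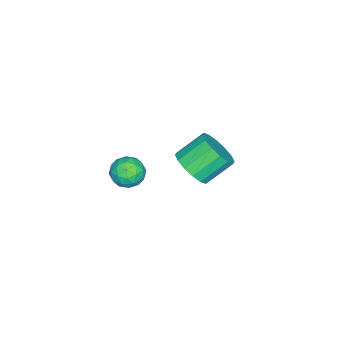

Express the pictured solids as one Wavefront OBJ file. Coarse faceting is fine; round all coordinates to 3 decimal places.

v 1.008 0.236 -0.704
v 1.39 0.377 -0.182
v 1.49 -0.717 -0.798
v 1.872 -0.576 -0.276
v 1.223 -0.681 -0.193
v 0.926 -0.092 -0.135
v 1.954 -0.248 -0.845
v 1.657 0.341 -0.787
v 1.975 0.079 -0.269
v 1.523 -0.189 0.134
v 1.357 -0.151 -1.114
v 0.905 -0.419 -0.711
v 1.157 0.39 -0.435
v 1.723 -0.73 -0.545
v 1.342 -0.792 -0.496
v 1.567 -0.709 -0.189
v 0.884 0.114 -0.407
v 1.108 0.197 -0.1
v 1.01 -0.425 -0.106
v 1.772 -0.537 -0.88
v 1.996 -0.454 -0.573
v 1.313 0.369 -0.791
v 1.538 0.452 -0.484
v 1.87 0.085 -0.874
v 1.725 0.298 -0.179
v 2.008 -0.262 -0.234
v 2.057 -0.069 -0.569
v 1.882 0.277 -0.535
v 1.46 0.14 0.058
v 1.743 -0.42 0.003
v 1.362 -0.482 0.052
v 1.187 -0.136 0.086
v 1.803 -0.035 0.007
v 1.137 0.08 -0.983
v 1.42 -0.48 -1.038
v 1.693 -0.204 -1.066
v 1.518 0.142 -1.032
v 0.872 -0.078 -0.746
v 1.155 -0.638 -0.801
v 0.998 -0.617 -0.445
v 0.823 -0.271 -0.411
v 1.077 -0.305 -0.987
v -2.328 0.521 -3.34
v -1.688 0.527 -2.78
v -2.413 1.265 -1.96
v -3.052 1.259 -2.52
v -1.619 0.879 -3.036
v -2.344 1.616 -2.215
v -1.74 1.134 -3.373
v -2.465 1.872 -2.552
v -2.018 1.226 -3.701
v -2.743 1.964 -2.88
v -2.38 1.129 -3.932
v -3.104 1.866 -3.112
v -2.727 0.869 -4.005
v -3.452 1.606 -3.185
v -2.967 0.515 -3.9
v -3.692 1.253 -3.08
v -3.036 0.164 -3.645
v -3.761 0.901 -2.824
v -2.915 -0.092 -3.308
v -3.64 0.646 -2.487
v -2.637 -0.184 -2.98
v -3.362 0.554 -2.159
v -2.276 -0.086 -2.748
v -3 0.651 -1.928
v -1.928 0.174 -2.675
v -2.653 0.911 -1.855
f 1 38 17
f 38 12 41
f 17 41 6
f 38 41 17
f 1 17 13
f 17 6 18
f 13 18 2
f 17 18 13
f 1 13 22
f 13 2 23
f 22 23 8
f 13 23 22
f 1 22 34
f 22 8 37
f 34 37 11
f 22 37 34
f 1 34 38
f 34 11 42
f 38 42 12
f 34 42 38
f 2 18 29
f 18 6 32
f 29 32 10
f 18 32 29
f 6 41 19
f 41 12 40
f 19 40 5
f 41 40 19
f 12 42 39
f 42 11 35
f 39 35 3
f 42 35 39
f 11 37 36
f 37 8 24
f 36 24 7
f 37 24 36
f 8 23 28
f 23 2 25
f 28 25 9
f 23 25 28
f 4 30 16
f 30 10 31
f 16 31 5
f 30 31 16
f 4 16 14
f 16 5 15
f 14 15 3
f 16 15 14
f 4 14 21
f 14 3 20
f 21 20 7
f 14 20 21
f 4 21 26
f 21 7 27
f 26 27 9
f 21 27 26
f 4 26 30
f 26 9 33
f 30 33 10
f 26 33 30
f 5 31 19
f 31 10 32
f 19 32 6
f 31 32 19
f 3 15 39
f 15 5 40
f 39 40 12
f 15 40 39
f 7 20 36
f 20 3 35
f 36 35 11
f 20 35 36
f 9 27 28
f 27 7 24
f 28 24 8
f 27 24 28
f 10 33 29
f 33 9 25
f 29 25 2
f 33 25 29
f 44 43 47
f 44 47 45
f 45 47 48
f 45 48 46
f 47 43 49
f 47 49 48
f 48 49 50
f 48 50 46
f 49 43 51
f 49 51 50
f 50 51 52
f 50 52 46
f 51 43 53
f 51 53 52
f 52 53 54
f 52 54 46
f 53 43 55
f 53 55 54
f 54 55 56
f 54 56 46
f 55 43 57
f 55 57 56
f 56 57 58
f 56 58 46
f 57 43 59
f 57 59 58
f 58 59 60
f 58 60 46
f 59 43 61
f 59 61 60
f 60 61 62
f 60 62 46
f 61 43 63
f 61 63 62
f 62 63 64
f 62 64 46
f 63 43 65
f 63 65 64
f 64 65 66
f 64 66 46
f 65 43 67
f 65 67 66
f 66 67 68
f 66 68 46
f 67 43 44
f 67 44 68
f 68 44 45
f 68 45 46



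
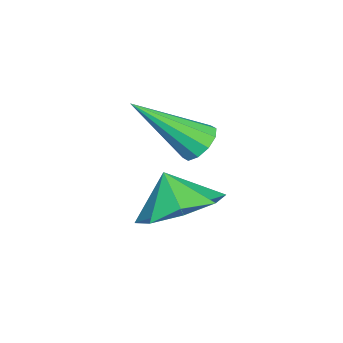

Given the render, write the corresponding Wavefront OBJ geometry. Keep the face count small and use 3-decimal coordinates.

v -0.988 3.184 2.347
v -0.565 3.062 2.053
v -0.492 1.856 3.613
v -0.477 3.296 2.264
v -0.584 3.487 2.507
v -0.846 3.563 2.689
v -1.162 3.494 2.741
v -1.412 3.306 2.642
v -1.5 3.072 2.43
v -1.392 2.88 2.187
v -1.131 2.805 2.005
v -0.815 2.874 1.954
v -0.333 2.965 0.703
v 0.515 3.274 1.156
v -0.627 2.515 1.557
v -0.062 3.784 1.228
v -0.797 3.815 0.992
v -1.261 3.348 0.586
v -1.181 2.657 0.249
v -0.605 2.147 0.177
v 0.13 2.116 0.414
v 0.594 2.583 0.819
f 2 1 4
f 2 4 3
f 4 1 5
f 4 5 3
f 5 1 6
f 5 6 3
f 6 1 7
f 6 7 3
f 7 1 8
f 7 8 3
f 8 1 9
f 8 9 3
f 9 1 10
f 9 10 3
f 10 1 11
f 10 11 3
f 11 1 12
f 11 12 3
f 12 1 2
f 12 2 3
f 14 13 16
f 14 16 15
f 16 13 17
f 16 17 15
f 17 13 18
f 17 18 15
f 18 13 19
f 18 19 15
f 19 13 20
f 19 20 15
f 20 13 21
f 20 21 15
f 21 13 22
f 21 22 15
f 22 13 14
f 22 14 15



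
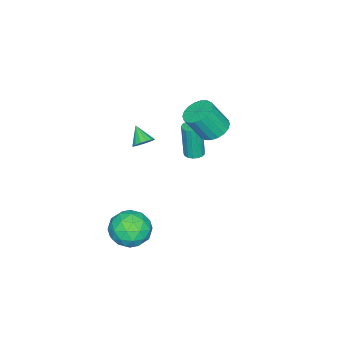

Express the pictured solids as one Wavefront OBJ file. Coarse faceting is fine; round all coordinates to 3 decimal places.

v 2.853 -1.896 2.637
v 3.166 -2.356 2.388
v 2.407 -2.604 3.383
v 3.356 -2.24 2.612
v 3.411 -2.031 2.843
v 3.316 -1.786 3.019
v 3.097 -1.571 3.092
v 2.813 -1.443 3.044
v 2.539 -1.436 2.887
v 2.349 -1.553 2.663
v 2.294 -1.761 2.432
v 2.389 -2.006 2.256
v 2.608 -2.221 2.183
v 2.893 -2.349 2.231
v -2.525 -1.917 -2.189
v -1.958 -1.979 -2.171
v -2.049 -2.185 -0.053
v -2.615 -2.123 -0.071
v -1.995 -1.71 -2.146
v -2.086 -1.916 -0.028
v -2.154 -1.488 -2.131
v -2.244 -1.694 -0.013
v -2.397 -1.365 -2.13
v -2.488 -1.571 -0.012
v -2.669 -1.368 -2.142
v -2.76 -1.574 -0.024
v -2.909 -1.497 -2.165
v -3 -1.703 -0.047
v -3.06 -1.722 -2.193
v -3.151 -1.928 -0.075
v -3.089 -1.992 -2.22
v -3.18 -2.198 -0.102
v -2.988 -2.245 -2.241
v -3.079 -2.451 -0.123
v -2.781 -2.422 -2.249
v -2.872 -2.628 -0.131
v -2.516 -2.484 -2.244
v -2.607 -2.69 -0.126
v -2.252 -2.416 -2.226
v -2.343 -2.622 -0.108
v -2.051 -2.234 -2.2
v -2.142 -2.44 -0.082
v -0.745 0.208 1.982
v -0.056 0.772 1.991
v 0.493 0.075 3.488
v -0.195 -0.488 3.478
v -0.336 0.972 2.187
v 0.213 0.275 3.684
v -0.697 1.021 2.342
v -0.148 0.324 3.839
v -1.068 0.908 2.426
v -0.519 0.212 3.923
v -1.374 0.657 2.422
v -0.825 -0.039 3.919
v -1.556 0.318 2.33
v -1.007 -0.379 3.827
v -1.577 -0.044 2.17
v -1.028 -0.741 3.666
v -1.433 -0.355 1.972
v -0.884 -1.052 3.469
v -1.153 -0.555 1.776
v -0.604 -1.252 3.273
v -0.792 -0.604 1.621
v -0.243 -1.301 3.118
v -0.421 -0.492 1.537
v 0.128 -1.188 3.034
v -0.115 -0.241 1.541
v 0.434 -0.937 3.038
v 0.067 0.099 1.633
v 0.616 -0.598 3.13
v 0.088 0.461 1.794
v 0.637 -0.236 3.29
v 4.344 -1.69 -2.515
v 5.091 -1.998 -3.415
v 2.809 -2.222 -3.605
v 3.556 -2.53 -4.505
v 3.535 -3.182 -3.488
v 4.484 -2.854 -2.814
v 3.416 -1.366 -4.206
v 4.365 -1.038 -3.532
v 4.517 -1.798 -4.461
v 4.59 -2.92 -4.016
v 3.31 -1.3 -3.004
v 3.383 -2.422 -2.559
v 4.852 -1.797 -2.869
v 3.048 -2.423 -4.151
v 3.036 -2.806 -3.553
v 3.474 -2.987 -4.082
v 4.496 -2.3 -2.516
v 4.934 -2.481 -3.045
v 4.02 -3.177 -3.088
v 2.966 -1.739 -3.975
v 3.404 -1.92 -4.504
v 4.426 -1.233 -2.938
v 4.864 -1.414 -3.467
v 3.88 -1.043 -3.932
v 4.954 -1.861 -4.013
v 4.051 -2.173 -4.654
v 3.97 -1.489 -4.478
v 4.527 -1.296 -4.082
v 4.997 -2.52 -3.752
v 4.095 -2.833 -4.393
v 4.082 -3.216 -3.794
v 4.64 -3.023 -3.398
v 4.66 -2.403 -4.366
v 3.805 -1.387 -2.627
v 2.903 -1.7 -3.268
v 3.26 -1.197 -3.622
v 3.818 -1.004 -3.226
v 3.849 -2.047 -2.366
v 2.946 -2.359 -3.007
v 3.373 -2.924 -2.938
v 3.93 -2.731 -2.542
v 3.24 -1.817 -2.654
f 2 1 4
f 2 4 3
f 4 1 5
f 4 5 3
f 5 1 6
f 5 6 3
f 6 1 7
f 6 7 3
f 7 1 8
f 7 8 3
f 8 1 9
f 8 9 3
f 9 1 10
f 9 10 3
f 10 1 11
f 10 11 3
f 11 1 12
f 11 12 3
f 12 1 13
f 12 13 3
f 13 1 14
f 13 14 3
f 14 1 2
f 14 2 3
f 16 15 19
f 16 19 17
f 17 19 20
f 17 20 18
f 19 15 21
f 19 21 20
f 20 21 22
f 20 22 18
f 21 15 23
f 21 23 22
f 22 23 24
f 22 24 18
f 23 15 25
f 23 25 24
f 24 25 26
f 24 26 18
f 25 15 27
f 25 27 26
f 26 27 28
f 26 28 18
f 27 15 29
f 27 29 28
f 28 29 30
f 28 30 18
f 29 15 31
f 29 31 30
f 30 31 32
f 30 32 18
f 31 15 33
f 31 33 32
f 32 33 34
f 32 34 18
f 33 15 35
f 33 35 34
f 34 35 36
f 34 36 18
f 35 15 37
f 35 37 36
f 36 37 38
f 36 38 18
f 37 15 39
f 37 39 38
f 38 39 40
f 38 40 18
f 39 15 41
f 39 41 40
f 40 41 42
f 40 42 18
f 41 15 16
f 41 16 42
f 42 16 17
f 42 17 18
f 44 43 47
f 44 47 45
f 45 47 48
f 45 48 46
f 47 43 49
f 47 49 48
f 48 49 50
f 48 50 46
f 49 43 51
f 49 51 50
f 50 51 52
f 50 52 46
f 51 43 53
f 51 53 52
f 52 53 54
f 52 54 46
f 53 43 55
f 53 55 54
f 54 55 56
f 54 56 46
f 55 43 57
f 55 57 56
f 56 57 58
f 56 58 46
f 57 43 59
f 57 59 58
f 58 59 60
f 58 60 46
f 59 43 61
f 59 61 60
f 60 61 62
f 60 62 46
f 61 43 63
f 61 63 62
f 62 63 64
f 62 64 46
f 63 43 65
f 63 65 64
f 64 65 66
f 64 66 46
f 65 43 67
f 65 67 66
f 66 67 68
f 66 68 46
f 67 43 69
f 67 69 68
f 68 69 70
f 68 70 46
f 69 43 71
f 69 71 70
f 70 71 72
f 70 72 46
f 71 43 44
f 71 44 72
f 72 44 45
f 72 45 46
f 73 110 89
f 110 84 113
f 89 113 78
f 110 113 89
f 73 89 85
f 89 78 90
f 85 90 74
f 89 90 85
f 73 85 94
f 85 74 95
f 94 95 80
f 85 95 94
f 73 94 106
f 94 80 109
f 106 109 83
f 94 109 106
f 73 106 110
f 106 83 114
f 110 114 84
f 106 114 110
f 74 90 101
f 90 78 104
f 101 104 82
f 90 104 101
f 78 113 91
f 113 84 112
f 91 112 77
f 113 112 91
f 84 114 111
f 114 83 107
f 111 107 75
f 114 107 111
f 83 109 108
f 109 80 96
f 108 96 79
f 109 96 108
f 80 95 100
f 95 74 97
f 100 97 81
f 95 97 100
f 76 102 88
f 102 82 103
f 88 103 77
f 102 103 88
f 76 88 86
f 88 77 87
f 86 87 75
f 88 87 86
f 76 86 93
f 86 75 92
f 93 92 79
f 86 92 93
f 76 93 98
f 93 79 99
f 98 99 81
f 93 99 98
f 76 98 102
f 98 81 105
f 102 105 82
f 98 105 102
f 77 103 91
f 103 82 104
f 91 104 78
f 103 104 91
f 75 87 111
f 87 77 112
f 111 112 84
f 87 112 111
f 79 92 108
f 92 75 107
f 108 107 83
f 92 107 108
f 81 99 100
f 99 79 96
f 100 96 80
f 99 96 100
f 82 105 101
f 105 81 97
f 101 97 74
f 105 97 101



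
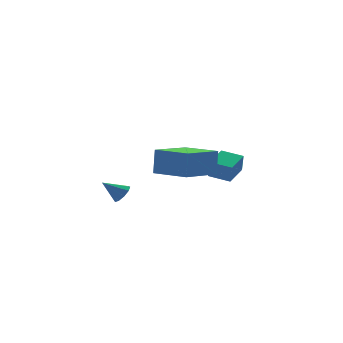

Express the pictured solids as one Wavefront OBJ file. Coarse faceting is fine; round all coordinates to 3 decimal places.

v 3.131 0.325 -2.729
v 3.093 0.093 -1.819
v 2.418 1.066 -2.569
v 2.38 0.833 -1.66
v 4.04 1.147 -2.48
v 4.002 0.914 -1.571
v 3.327 1.887 -2.321
v 3.289 1.655 -1.411
v 0.257 -1.753 -1.221
v 0.434 -1.488 -0.012
v -0.607 -0.268 -1.421
v -0.429 -0.002 -0.212
v 2.009 -0.798 -1.688
v 2.187 -0.532 -0.479
v 1.146 0.688 -1.888
v 1.323 0.953 -0.679
v -2.184 -0.834 -2.15
v -1.878 -0.929 -1.753
v -2.956 -0.566 -1.49
v -1.846 -0.595 -1.852
v -1.973 -0.374 -2.09
v -2.198 -0.368 -2.356
v -2.417 -0.58 -2.526
v -2.527 -0.911 -2.519
v -2.477 -1.206 -2.34
v -2.289 -1.327 -2.072
v -2.053 -1.218 -1.84
f 2 4 1
f 5 2 1
f 1 4 3
f 3 5 1
f 2 8 4
f 6 2 5
f 6 8 2
f 4 8 3
f 7 5 3
f 3 8 7
f 7 6 5
f 8 6 7
f 10 12 9
f 13 10 9
f 9 12 11
f 11 13 9
f 10 16 12
f 14 10 13
f 14 16 10
f 12 16 11
f 15 13 11
f 11 16 15
f 15 14 13
f 16 14 15
f 18 17 20
f 18 20 19
f 20 17 21
f 20 21 19
f 21 17 22
f 21 22 19
f 22 17 23
f 22 23 19
f 23 17 24
f 23 24 19
f 24 17 25
f 24 25 19
f 25 17 26
f 25 26 19
f 26 17 27
f 26 27 19
f 27 17 18
f 27 18 19



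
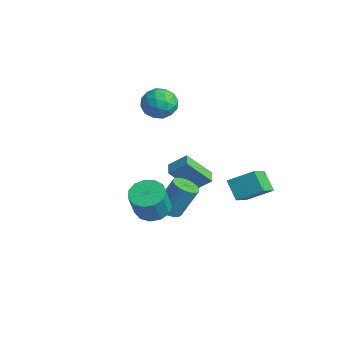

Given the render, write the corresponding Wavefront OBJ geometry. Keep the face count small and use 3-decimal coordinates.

v 1.877 3.082 -2.509
v 2.733 1.924 -1.663
v 0.907 3.061 -1.556
v 1.764 1.904 -0.71
v 2.656 4.256 -1.69
v 3.513 3.099 -0.844
v 1.687 4.236 -0.737
v 2.543 3.078 0.109
v 1.329 -1.321 -2.177
v 1.764 -1.922 -1.971
v 2.106 -1.059 -0.177
v 1.671 -0.459 -0.383
v 1.991 -1.71 -2.116
v 2.333 -0.847 -0.322
v 2.087 -1.421 -2.273
v 2.428 -0.558 -0.479
v 2.032 -1.112 -2.412
v 2.374 -0.249 -0.617
v 1.838 -0.845 -2.503
v 2.18 0.018 -0.709
v 1.544 -0.672 -2.53
v 1.886 0.191 -0.736
v 1.207 -0.628 -2.488
v 1.549 0.235 -0.693
v 0.894 -0.721 -2.383
v 1.236 0.142 -0.589
v 0.667 -0.933 -2.238
v 1.009 -0.07 -0.444
v 0.572 -1.222 -2.081
v 0.913 -0.359 -0.287
v 0.626 -1.531 -1.943
v 0.968 -0.668 -0.148
v 0.82 -1.798 -1.851
v 1.162 -0.935 -0.057
v 1.114 -1.971 -1.824
v 1.456 -1.108 -0.03
v 1.451 -2.015 -1.867
v 1.793 -1.152 -0.072
v -2.458 1.272 3.376
v -1.91 0.366 3.15
v -3.97 0.414 3.15
v -3.422 -0.492 2.924
v -3.412 -0.09 3.93
v -2.478 0.44 4.069
v -3.402 0.34 2.231
v -2.468 0.87 2.37
v -2.494 -0.211 2.442
v -2.5 -0.476 3.492
v -3.38 1.256 2.808
v -3.386 0.991 3.858
v -2.052 0.894 3.283
v -3.828 -0.114 3.017
v -3.823 0.122 3.608
v -3.501 -0.41 3.476
v -2.385 0.938 3.823
v -2.063 0.405 3.69
v -2.946 0.138 4.149
v -3.817 0.375 2.61
v -3.495 -0.158 2.477
v -2.379 1.19 2.824
v -2.057 0.658 2.692
v -2.934 0.642 2.151
v -2.072 0.023 2.734
v -2.961 -0.482 2.601
v -2.949 0.007 2.194
v -2.4 0.319 2.276
v -2.076 -0.133 3.351
v -2.964 -0.637 3.219
v -2.959 -0.401 3.81
v -2.41 -0.089 3.892
v -2.419 -0.472 2.935
v -2.916 1.417 3.081
v -3.804 0.913 2.949
v -3.47 0.869 2.408
v -2.921 1.181 2.49
v -2.919 1.262 3.699
v -3.808 0.757 3.566
v -3.48 0.461 4.024
v -2.931 0.773 4.106
v -3.461 1.252 3.365
v 2.254 -2.7 -1.044
v 2.773 -1.869 -0.899
v 3.284 -2.469 0.709
v 2.766 -3.3 0.564
v 2.261 -1.772 -0.699
v 2.772 -2.372 0.908
v 1.747 -1.969 -0.61
v 2.258 -2.569 0.998
v 1.394 -2.399 -0.658
v 1.905 -2.998 0.95
v 1.314 -2.924 -0.828
v 1.826 -3.523 0.779
v 1.533 -3.378 -1.067
v 2.044 -3.977 0.54
v 1.981 -3.617 -1.299
v 2.492 -4.216 0.309
v 2.515 -3.565 -1.449
v 3.027 -4.164 0.158
v 2.967 -3.238 -1.471
v 3.478 -3.838 0.136
v 3.193 -2.741 -1.357
v 3.704 -3.34 0.25
v 3.12 -2.231 -1.144
v 3.631 -2.83 0.463
v -3.279 2.684 -4.704
v -3.648 1.3 -3.087
v -4.022 3.066 -4.546
v -4.391 1.682 -2.929
v -2.669 3.518 -3.851
v -3.038 2.134 -2.234
v -3.412 3.9 -3.693
v -3.781 2.516 -2.076
f 2 4 1
f 5 2 1
f 1 4 3
f 3 5 1
f 2 8 4
f 6 2 5
f 6 8 2
f 4 8 3
f 7 5 3
f 3 8 7
f 7 6 5
f 8 6 7
f 10 9 13
f 10 13 11
f 11 13 14
f 11 14 12
f 13 9 15
f 13 15 14
f 14 15 16
f 14 16 12
f 15 9 17
f 15 17 16
f 16 17 18
f 16 18 12
f 17 9 19
f 17 19 18
f 18 19 20
f 18 20 12
f 19 9 21
f 19 21 20
f 20 21 22
f 20 22 12
f 21 9 23
f 21 23 22
f 22 23 24
f 22 24 12
f 23 9 25
f 23 25 24
f 24 25 26
f 24 26 12
f 25 9 27
f 25 27 26
f 26 27 28
f 26 28 12
f 27 9 29
f 27 29 28
f 28 29 30
f 28 30 12
f 29 9 31
f 29 31 30
f 30 31 32
f 30 32 12
f 31 9 33
f 31 33 32
f 32 33 34
f 32 34 12
f 33 9 35
f 33 35 34
f 34 35 36
f 34 36 12
f 35 9 37
f 35 37 36
f 36 37 38
f 36 38 12
f 37 9 10
f 37 10 38
f 38 10 11
f 38 11 12
f 39 76 55
f 76 50 79
f 55 79 44
f 76 79 55
f 39 55 51
f 55 44 56
f 51 56 40
f 55 56 51
f 39 51 60
f 51 40 61
f 60 61 46
f 51 61 60
f 39 60 72
f 60 46 75
f 72 75 49
f 60 75 72
f 39 72 76
f 72 49 80
f 76 80 50
f 72 80 76
f 40 56 67
f 56 44 70
f 67 70 48
f 56 70 67
f 44 79 57
f 79 50 78
f 57 78 43
f 79 78 57
f 50 80 77
f 80 49 73
f 77 73 41
f 80 73 77
f 49 75 74
f 75 46 62
f 74 62 45
f 75 62 74
f 46 61 66
f 61 40 63
f 66 63 47
f 61 63 66
f 42 68 54
f 68 48 69
f 54 69 43
f 68 69 54
f 42 54 52
f 54 43 53
f 52 53 41
f 54 53 52
f 42 52 59
f 52 41 58
f 59 58 45
f 52 58 59
f 42 59 64
f 59 45 65
f 64 65 47
f 59 65 64
f 42 64 68
f 64 47 71
f 68 71 48
f 64 71 68
f 43 69 57
f 69 48 70
f 57 70 44
f 69 70 57
f 41 53 77
f 53 43 78
f 77 78 50
f 53 78 77
f 45 58 74
f 58 41 73
f 74 73 49
f 58 73 74
f 47 65 66
f 65 45 62
f 66 62 46
f 65 62 66
f 48 71 67
f 71 47 63
f 67 63 40
f 71 63 67
f 82 81 85
f 82 85 83
f 83 85 86
f 83 86 84
f 85 81 87
f 85 87 86
f 86 87 88
f 86 88 84
f 87 81 89
f 87 89 88
f 88 89 90
f 88 90 84
f 89 81 91
f 89 91 90
f 90 91 92
f 90 92 84
f 91 81 93
f 91 93 92
f 92 93 94
f 92 94 84
f 93 81 95
f 93 95 94
f 94 95 96
f 94 96 84
f 95 81 97
f 95 97 96
f 96 97 98
f 96 98 84
f 97 81 99
f 97 99 98
f 98 99 100
f 98 100 84
f 99 81 101
f 99 101 100
f 100 101 102
f 100 102 84
f 101 81 103
f 101 103 102
f 102 103 104
f 102 104 84
f 103 81 82
f 103 82 104
f 104 82 83
f 104 83 84
f 106 108 105
f 109 106 105
f 105 108 107
f 107 109 105
f 106 112 108
f 110 106 109
f 110 112 106
f 108 112 107
f 111 109 107
f 107 112 111
f 111 110 109
f 112 110 111



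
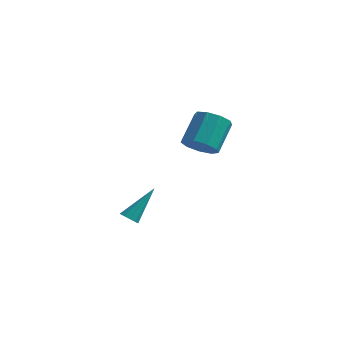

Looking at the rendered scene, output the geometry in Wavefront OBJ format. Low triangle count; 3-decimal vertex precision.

v -0.037 -0.734 -2.57
v 0.454 -0.719 -2.767
v 0.557 0.614 -0.99
v 0.282 -0.479 -2.908
v -0.013 -0.336 -2.919
v -0.317 -0.345 -2.797
v -0.514 -0.503 -2.588
v -0.529 -0.749 -2.372
v -0.356 -0.989 -2.232
v -0.062 -1.132 -2.221
v 0.242 -1.123 -2.343
v 0.439 -0.965 -2.552
v 3.581 -0.426 2.915
v 4.504 -0.499 3.005
v 4.482 0.814 4.294
v 3.559 0.886 4.205
v 4.361 -0.065 2.561
v 4.339 1.247 3.85
v 3.854 0.199 2.283
v 3.832 1.512 3.572
v 3.218 0.171 2.301
v 3.196 1.483 3.59
v 2.753 -0.137 2.607
v 2.731 1.176 3.896
v 2.675 -0.58 3.057
v 2.653 0.733 4.346
v 3.021 -0.951 3.44
v 2.999 0.362 4.729
v 3.629 -1.077 3.579
v 3.607 0.236 4.868
v 4.215 -0.898 3.406
v 4.193 0.415 4.696
f 2 1 4
f 2 4 3
f 4 1 5
f 4 5 3
f 5 1 6
f 5 6 3
f 6 1 7
f 6 7 3
f 7 1 8
f 7 8 3
f 8 1 9
f 8 9 3
f 9 1 10
f 9 10 3
f 10 1 11
f 10 11 3
f 11 1 12
f 11 12 3
f 12 1 2
f 12 2 3
f 14 13 17
f 14 17 15
f 15 17 18
f 15 18 16
f 17 13 19
f 17 19 18
f 18 19 20
f 18 20 16
f 19 13 21
f 19 21 20
f 20 21 22
f 20 22 16
f 21 13 23
f 21 23 22
f 22 23 24
f 22 24 16
f 23 13 25
f 23 25 24
f 24 25 26
f 24 26 16
f 25 13 27
f 25 27 26
f 26 27 28
f 26 28 16
f 27 13 29
f 27 29 28
f 28 29 30
f 28 30 16
f 29 13 31
f 29 31 30
f 30 31 32
f 30 32 16
f 31 13 14
f 31 14 32
f 32 14 15
f 32 15 16



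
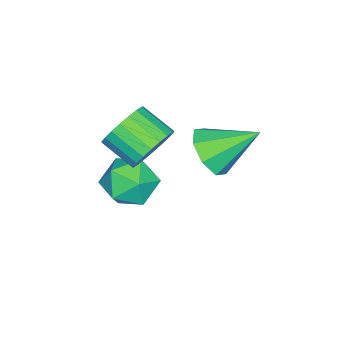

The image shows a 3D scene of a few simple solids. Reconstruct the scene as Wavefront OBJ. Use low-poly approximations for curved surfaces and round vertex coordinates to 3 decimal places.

v -1.397 2.862 -1.564
v -0.774 3.32 -1.836
v -1.883 4.038 -0.696
v -1.286 3.374 -2.195
v -1.863 3.127 -2.184
v -2.167 2.726 -1.81
v -2.02 2.404 -1.292
v -1.508 2.35 -0.933
v -0.931 2.597 -0.943
v -0.627 2.999 -1.317
v -1.395 1.236 -2.121
v -1.169 0.847 -2.77
v -1.319 -0.145 -2.228
v -1.545 0.244 -1.579
v -0.884 0.889 -2.613
v -1.034 -0.102 -2.072
v -0.687 0.992 -2.371
v -0.837 0 -1.83
v -0.612 1.136 -2.086
v -0.762 0.145 -1.544
v -0.673 1.298 -1.807
v -0.823 0.306 -1.265
v -0.858 1.449 -1.582
v -1.009 0.458 -1.04
v -1.137 1.563 -1.45
v -1.287 0.572 -0.908
v -1.46 1.621 -1.434
v -1.61 0.629 -0.892
v -1.772 1.612 -1.537
v -1.922 0.62 -0.995
v -2.018 1.538 -1.741
v -2.169 0.546 -1.199
v -2.157 1.412 -2.011
v -2.307 0.42 -1.469
v -2.164 1.255 -2.299
v -2.314 0.263 -1.757
v -2.038 1.095 -2.557
v -2.188 0.103 -2.015
v -1.801 0.959 -2.74
v -1.951 -0.032 -2.198
v -1.494 0.872 -2.815
v -1.644 -0.12 -2.273
v -1.868 1.206 -3.871
v -1.101 0.95 -3.49
v -2.019 -0.11 -4.45
v -1.252 -0.366 -4.069
v -1.97 -0.203 -3.563
v -1.877 0.61 -3.205
v -1.243 0.23 -4.735
v -1.15 1.043 -4.377
v -0.715 0.347 -4.024
v -1.165 0.079 -3.299
v -1.955 0.761 -4.641
v -2.405 0.493 -3.916
f 2 1 4
f 2 4 3
f 4 1 5
f 4 5 3
f 5 1 6
f 5 6 3
f 6 1 7
f 6 7 3
f 7 1 8
f 7 8 3
f 8 1 9
f 8 9 3
f 9 1 10
f 9 10 3
f 10 1 2
f 10 2 3
f 12 11 15
f 12 15 13
f 13 15 16
f 13 16 14
f 15 11 17
f 15 17 16
f 16 17 18
f 16 18 14
f 17 11 19
f 17 19 18
f 18 19 20
f 18 20 14
f 19 11 21
f 19 21 20
f 20 21 22
f 20 22 14
f 21 11 23
f 21 23 22
f 22 23 24
f 22 24 14
f 23 11 25
f 23 25 24
f 24 25 26
f 24 26 14
f 25 11 27
f 25 27 26
f 26 27 28
f 26 28 14
f 27 11 29
f 27 29 28
f 28 29 30
f 28 30 14
f 29 11 31
f 29 31 30
f 30 31 32
f 30 32 14
f 31 11 33
f 31 33 32
f 32 33 34
f 32 34 14
f 33 11 35
f 33 35 34
f 34 35 36
f 34 36 14
f 35 11 37
f 35 37 36
f 36 37 38
f 36 38 14
f 37 11 39
f 37 39 38
f 38 39 40
f 38 40 14
f 39 11 41
f 39 41 40
f 40 41 42
f 40 42 14
f 41 11 12
f 41 12 42
f 42 12 13
f 42 13 14
f 43 54 48
f 43 48 44
f 43 44 50
f 43 50 53
f 43 53 54
f 44 48 52
f 48 54 47
f 54 53 45
f 53 50 49
f 50 44 51
f 46 52 47
f 46 47 45
f 46 45 49
f 46 49 51
f 46 51 52
f 47 52 48
f 45 47 54
f 49 45 53
f 51 49 50
f 52 51 44



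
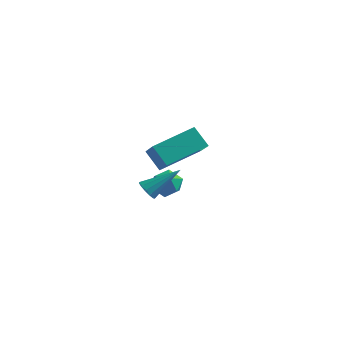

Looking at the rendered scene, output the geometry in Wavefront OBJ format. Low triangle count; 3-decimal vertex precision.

v -1.173 -3.872 1.673
v -1.954 -3.586 2.509
v -1.905 -2.968 0.679
v -2.686 -2.682 1.515
v 0.066 -2.218 2.265
v -0.715 -1.932 3.101
v -0.666 -1.314 1.271
v -1.447 -1.028 2.107
v -2.78 -2.378 -1.184
v -2.382 -2.424 -1.59
v -1.58 -1.422 -0.116
v -2.544 -2.153 -1.651
v -2.78 -1.954 -1.565
v -3.016 -1.889 -1.357
v -3.178 -1.98 -1.095
v -3.213 -2.197 -0.861
v -3.111 -2.472 -0.729
v -2.904 -2.717 -0.742
v -2.657 -2.854 -0.896
v -2.45 -2.841 -1.141
v -2.347 -2.681 -1.399
v -3.752 3.048 -3.702
v -3.299 2.559 -4.232
v -4.321 1.921 -3.148
v -3.868 1.432 -3.678
v -3.476 1.862 -3.056
v -3.125 2.558 -3.398
v -4.495 1.922 -3.982
v -4.144 2.618 -4.324
v -3.759 1.863 -4.405
v -3.129 1.826 -3.833
v -4.491 2.654 -3.547
v -3.861 2.617 -2.975
f 2 4 1
f 5 2 1
f 1 4 3
f 3 5 1
f 2 8 4
f 6 2 5
f 6 8 2
f 4 8 3
f 7 5 3
f 3 8 7
f 7 6 5
f 8 6 7
f 10 9 12
f 10 12 11
f 12 9 13
f 12 13 11
f 13 9 14
f 13 14 11
f 14 9 15
f 14 15 11
f 15 9 16
f 15 16 11
f 16 9 17
f 16 17 11
f 17 9 18
f 17 18 11
f 18 9 19
f 18 19 11
f 19 9 20
f 19 20 11
f 20 9 21
f 20 21 11
f 21 9 10
f 21 10 11
f 22 33 27
f 22 27 23
f 22 23 29
f 22 29 32
f 22 32 33
f 23 27 31
f 27 33 26
f 33 32 24
f 32 29 28
f 29 23 30
f 25 31 26
f 25 26 24
f 25 24 28
f 25 28 30
f 25 30 31
f 26 31 27
f 24 26 33
f 28 24 32
f 30 28 29
f 31 30 23



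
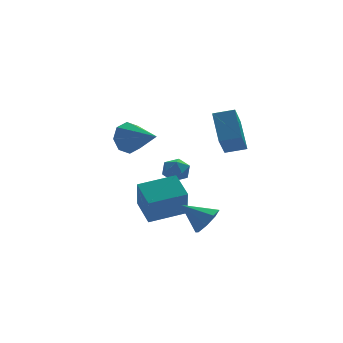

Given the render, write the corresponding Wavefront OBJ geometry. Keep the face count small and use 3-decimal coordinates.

v -1.183 -0.103 -3.612
v -1.435 -1.005 -1.777
v -1.357 1.397 -2.899
v -1.609 0.496 -1.064
v 0.949 -0.016 -3.276
v 0.697 -0.917 -1.441
v 0.775 1.485 -2.563
v 0.523 0.583 -0.728
v 0.746 2.402 -0.905
v 1.127 2.059 -0.238
v 0.533 1.161 -1.422
v 0.914 0.818 -0.755
v 0.167 1.194 -0.666
v 0.298 1.961 -0.346
v 1.362 1.259 -1.314
v 1.493 2.026 -0.994
v 1.507 1.352 -0.491
v 0.768 1.312 -0.09
v 0.892 1.908 -1.57
v 0.153 1.868 -1.169
v 2.559 -3.864 3.626
v 2.704 -2.361 4.923
v 1.473 -3.525 3.355
v 1.617 -2.022 4.652
v 3.243 -2.758 2.268
v 3.387 -1.255 3.565
v 2.156 -2.419 1.997
v 2.301 -0.916 3.294
v 0.908 -3.542 -2.182
v 1.564 -2.974 -1.772
v -0.288 -2.898 -1.158
v 1.24 -2.657 -2.35
v 0.721 -2.858 -2.83
v 0.311 -3.46 -2.93
v 0.251 -4.109 -2.592
v 0.575 -4.426 -2.014
v 1.094 -4.225 -1.534
v 1.504 -3.623 -1.434
v -2.419 -0.846 2.973
v -1.811 -0.821 2.155
v -1.441 -2.554 3.647
v -1.519 -0.417 2.756
v -1.754 -0.264 3.484
v -2.378 -0.452 3.914
v -3.026 -0.871 3.792
v -3.318 -1.275 3.191
v -3.083 -1.427 2.463
v -2.459 -1.239 2.033
f 2 4 1
f 5 2 1
f 1 4 3
f 3 5 1
f 2 8 4
f 6 2 5
f 6 8 2
f 4 8 3
f 7 5 3
f 3 8 7
f 7 6 5
f 8 6 7
f 9 20 14
f 9 14 10
f 9 10 16
f 9 16 19
f 9 19 20
f 10 14 18
f 14 20 13
f 20 19 11
f 19 16 15
f 16 10 17
f 12 18 13
f 12 13 11
f 12 11 15
f 12 15 17
f 12 17 18
f 13 18 14
f 11 13 20
f 15 11 19
f 17 15 16
f 18 17 10
f 22 24 21
f 25 22 21
f 21 24 23
f 23 25 21
f 22 28 24
f 26 22 25
f 26 28 22
f 24 28 23
f 27 25 23
f 23 28 27
f 27 26 25
f 28 26 27
f 30 29 32
f 30 32 31
f 32 29 33
f 32 33 31
f 33 29 34
f 33 34 31
f 34 29 35
f 34 35 31
f 35 29 36
f 35 36 31
f 36 29 37
f 36 37 31
f 37 29 38
f 37 38 31
f 38 29 30
f 38 30 31
f 40 39 42
f 40 42 41
f 42 39 43
f 42 43 41
f 43 39 44
f 43 44 41
f 44 39 45
f 44 45 41
f 45 39 46
f 45 46 41
f 46 39 47
f 46 47 41
f 47 39 48
f 47 48 41
f 48 39 40
f 48 40 41



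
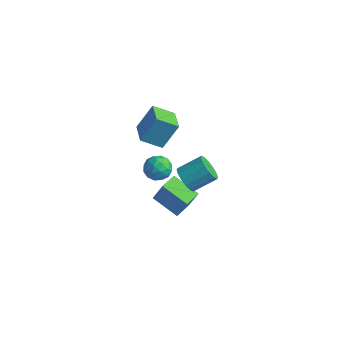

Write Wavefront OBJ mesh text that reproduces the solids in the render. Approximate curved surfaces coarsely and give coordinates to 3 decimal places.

v -0.356 -3.657 3.125
v 0.046 -2.771 4.628
v -1.503 -2.681 2.857
v -1.102 -1.795 4.36
v 0.522 -2.825 2.4
v 0.923 -1.939 3.903
v -0.626 -1.849 2.132
v -0.224 -0.963 3.635
v 3.148 -3.986 2.194
v 3.656 -4.567 2.525
v 4.4 -3.476 3.297
v 3.892 -2.894 2.966
v 3.853 -4.441 2.158
v 4.597 -3.35 2.93
v 3.861 -4.193 1.8
v 4.605 -3.102 2.573
v 3.678 -3.89 1.549
v 4.421 -2.799 2.321
v 3.352 -3.612 1.47
v 4.096 -2.521 2.242
v 2.973 -3.434 1.584
v 3.716 -2.343 2.357
v 2.64 -3.404 1.863
v 3.384 -2.313 2.635
v 2.443 -3.53 2.23
v 3.187 -2.439 3.002
v 2.435 -3.778 2.587
v 3.179 -2.687 3.36
v 2.619 -4.081 2.839
v 3.362 -2.99 3.611
v 2.944 -4.359 2.918
v 3.688 -3.268 3.69
v 3.324 -4.537 2.803
v 4.067 -3.446 3.576
v -2.268 0.78 -3.301
v -1.836 0.61 -4.077
v -3.044 -0.45 -3.463
v -2.612 -0.62 -4.239
v -2.168 -0.672 -3.453
v -1.688 0.088 -3.353
v -3.192 0.072 -4.187
v -2.712 0.832 -4.087
v -2.407 0.172 -4.624
v -1.774 -0.287 -4.171
v -3.106 0.447 -3.369
v -2.473 -0.012 -2.916
v -1.984 0.803 -3.674
v -2.896 -0.643 -3.866
v -2.635 -0.673 -3.404
v -2.381 -0.773 -3.86
v -1.897 0.496 -3.249
v -1.643 0.396 -3.705
v -1.838 -0.357 -3.338
v -3.237 -0.236 -3.835
v -2.983 -0.336 -4.291
v -2.499 0.933 -3.68
v -2.245 0.833 -4.136
v -3.042 0.517 -4.202
v -2.065 0.445 -4.452
v -2.521 -0.277 -4.548
v -2.862 0.129 -4.518
v -2.581 0.576 -4.458
v -1.693 0.175 -4.186
v -2.149 -0.547 -4.281
v -1.888 -0.578 -3.819
v -1.606 -0.131 -3.76
v -2.029 -0.082 -4.508
v -2.731 0.707 -3.259
v -3.187 -0.015 -3.354
v -3.274 0.291 -3.78
v -2.992 0.738 -3.721
v -2.359 0.437 -2.992
v -2.815 -0.285 -3.088
v -2.299 -0.416 -3.082
v -2.018 0.031 -3.022
v -2.851 0.242 -3.032
v 1.447 -4.691 -0.094
v 2.027 -4.541 1.292
v 1.293 -3.583 -0.15
v 1.874 -3.433 1.236
v 3.026 -4.507 -0.776
v 3.607 -4.357 0.61
v 2.873 -3.399 -0.832
v 3.453 -3.249 0.554
f 2 4 1
f 5 2 1
f 1 4 3
f 3 5 1
f 2 8 4
f 6 2 5
f 6 8 2
f 4 8 3
f 7 5 3
f 3 8 7
f 7 6 5
f 8 6 7
f 10 9 13
f 10 13 11
f 11 13 14
f 11 14 12
f 13 9 15
f 13 15 14
f 14 15 16
f 14 16 12
f 15 9 17
f 15 17 16
f 16 17 18
f 16 18 12
f 17 9 19
f 17 19 18
f 18 19 20
f 18 20 12
f 19 9 21
f 19 21 20
f 20 21 22
f 20 22 12
f 21 9 23
f 21 23 22
f 22 23 24
f 22 24 12
f 23 9 25
f 23 25 24
f 24 25 26
f 24 26 12
f 25 9 27
f 25 27 26
f 26 27 28
f 26 28 12
f 27 9 29
f 27 29 28
f 28 29 30
f 28 30 12
f 29 9 31
f 29 31 30
f 30 31 32
f 30 32 12
f 31 9 33
f 31 33 32
f 32 33 34
f 32 34 12
f 33 9 10
f 33 10 34
f 34 10 11
f 34 11 12
f 35 72 51
f 72 46 75
f 51 75 40
f 72 75 51
f 35 51 47
f 51 40 52
f 47 52 36
f 51 52 47
f 35 47 56
f 47 36 57
f 56 57 42
f 47 57 56
f 35 56 68
f 56 42 71
f 68 71 45
f 56 71 68
f 35 68 72
f 68 45 76
f 72 76 46
f 68 76 72
f 36 52 63
f 52 40 66
f 63 66 44
f 52 66 63
f 40 75 53
f 75 46 74
f 53 74 39
f 75 74 53
f 46 76 73
f 76 45 69
f 73 69 37
f 76 69 73
f 45 71 70
f 71 42 58
f 70 58 41
f 71 58 70
f 42 57 62
f 57 36 59
f 62 59 43
f 57 59 62
f 38 64 50
f 64 44 65
f 50 65 39
f 64 65 50
f 38 50 48
f 50 39 49
f 48 49 37
f 50 49 48
f 38 48 55
f 48 37 54
f 55 54 41
f 48 54 55
f 38 55 60
f 55 41 61
f 60 61 43
f 55 61 60
f 38 60 64
f 60 43 67
f 64 67 44
f 60 67 64
f 39 65 53
f 65 44 66
f 53 66 40
f 65 66 53
f 37 49 73
f 49 39 74
f 73 74 46
f 49 74 73
f 41 54 70
f 54 37 69
f 70 69 45
f 54 69 70
f 43 61 62
f 61 41 58
f 62 58 42
f 61 58 62
f 44 67 63
f 67 43 59
f 63 59 36
f 67 59 63
f 78 80 77
f 81 78 77
f 77 80 79
f 79 81 77
f 78 84 80
f 82 78 81
f 82 84 78
f 80 84 79
f 83 81 79
f 79 84 83
f 83 82 81
f 84 82 83



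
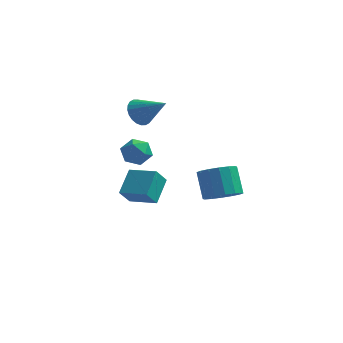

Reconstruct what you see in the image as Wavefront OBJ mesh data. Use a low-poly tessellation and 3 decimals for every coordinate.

v 4.068 2.236 -4.407
v 5.07 2.179 -3.981
v 4.534 3.167 -2.588
v 3.532 3.224 -3.013
v 5.075 2.64 -4.306
v 4.54 3.628 -2.913
v 4.811 2.993 -4.658
v 4.275 3.981 -3.264
v 4.347 3.144 -4.942
v 3.811 4.131 -3.549
v 3.809 3.051 -5.083
v 3.273 4.038 -3.69
v 3.34 2.739 -5.043
v 2.804 3.727 -3.649
v 3.066 2.293 -4.832
v 2.53 3.281 -3.439
v 3.06 1.832 -4.507
v 2.525 2.82 -3.114
v 3.325 1.479 -4.156
v 2.789 2.467 -2.762
v 3.789 1.329 -3.871
v 3.253 2.316 -2.478
v 4.327 1.422 -3.73
v 3.791 2.409 -2.337
v 4.796 1.733 -3.771
v 4.26 2.721 -2.377
v 0.237 -3.072 1.859
v 0.909 -3.269 1.339
v 0.711 -3.991 2.821
v 1.383 -4.188 2.301
v 1.339 -3.402 2.678
v 1.046 -2.834 2.083
v 0.574 -4.426 2.077
v 0.281 -3.858 1.482
v 1.118 -4.106 1.474
v 1.591 -3.473 1.845
v 0.029 -3.787 2.315
v 0.502 -3.154 2.686
v -0.157 1.188 2.07
v 0.392 1.477 1.445
v 1.337 0.732 3.17
v 0.343 1.762 1.629
v 0.219 1.961 1.88
v 0.037 2.041 2.16
v -0.174 1.992 2.426
v -0.383 1.82 2.638
v -0.557 1.552 2.763
v -0.67 1.228 2.783
v -0.705 0.899 2.694
v -0.657 0.613 2.51
v -0.532 0.415 2.259
v -0.35 0.334 1.979
v -0.139 0.383 1.713
v 0.07 0.555 1.501
v 0.244 0.823 1.376
v 0.357 1.147 1.356
v -0.987 -0.07 -3.367
v -0.776 1.325 -2.435
v -0.576 0.507 -4.323
v -0.365 1.901 -3.392
v 0.585 -0.561 -2.988
v 0.796 0.833 -2.057
v 0.996 0.015 -3.945
v 1.207 1.41 -3.013
f 2 1 5
f 2 5 3
f 3 5 6
f 3 6 4
f 5 1 7
f 5 7 6
f 6 7 8
f 6 8 4
f 7 1 9
f 7 9 8
f 8 9 10
f 8 10 4
f 9 1 11
f 9 11 10
f 10 11 12
f 10 12 4
f 11 1 13
f 11 13 12
f 12 13 14
f 12 14 4
f 13 1 15
f 13 15 14
f 14 15 16
f 14 16 4
f 15 1 17
f 15 17 16
f 16 17 18
f 16 18 4
f 17 1 19
f 17 19 18
f 18 19 20
f 18 20 4
f 19 1 21
f 19 21 20
f 20 21 22
f 20 22 4
f 21 1 23
f 21 23 22
f 22 23 24
f 22 24 4
f 23 1 25
f 23 25 24
f 24 25 26
f 24 26 4
f 25 1 2
f 25 2 26
f 26 2 3
f 26 3 4
f 27 38 32
f 27 32 28
f 27 28 34
f 27 34 37
f 27 37 38
f 28 32 36
f 32 38 31
f 38 37 29
f 37 34 33
f 34 28 35
f 30 36 31
f 30 31 29
f 30 29 33
f 30 33 35
f 30 35 36
f 31 36 32
f 29 31 38
f 33 29 37
f 35 33 34
f 36 35 28
f 40 39 42
f 40 42 41
f 42 39 43
f 42 43 41
f 43 39 44
f 43 44 41
f 44 39 45
f 44 45 41
f 45 39 46
f 45 46 41
f 46 39 47
f 46 47 41
f 47 39 48
f 47 48 41
f 48 39 49
f 48 49 41
f 49 39 50
f 49 50 41
f 50 39 51
f 50 51 41
f 51 39 52
f 51 52 41
f 52 39 53
f 52 53 41
f 53 39 54
f 53 54 41
f 54 39 55
f 54 55 41
f 55 39 56
f 55 56 41
f 56 39 40
f 56 40 41
f 58 60 57
f 61 58 57
f 57 60 59
f 59 61 57
f 58 64 60
f 62 58 61
f 62 64 58
f 60 64 59
f 63 61 59
f 59 64 63
f 63 62 61
f 64 62 63

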